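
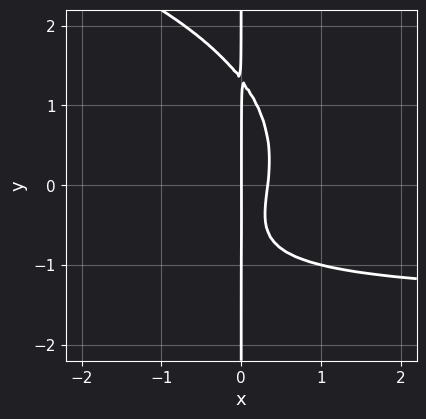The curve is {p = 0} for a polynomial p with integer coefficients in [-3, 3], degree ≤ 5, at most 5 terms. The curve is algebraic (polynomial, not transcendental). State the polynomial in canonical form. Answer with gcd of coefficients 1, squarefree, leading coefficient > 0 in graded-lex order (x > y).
First, degree: a generic line meets the curve in up to 4 points, so deg p = 4.
Next, observable constraints: every point of the y-axis in the box is on the curve; it meets the x-axis at x = 0 (among the integer gridlines).
Finally, fitting integer coefficients to these (and the overall shape) gives p.

x*y^3 + 2*x^2*y + 3*x^2 - x*y - x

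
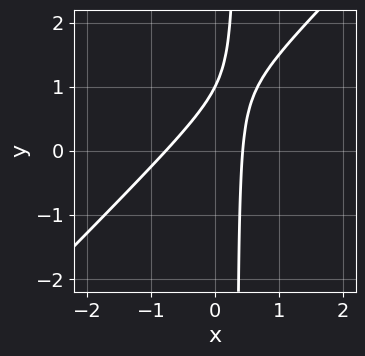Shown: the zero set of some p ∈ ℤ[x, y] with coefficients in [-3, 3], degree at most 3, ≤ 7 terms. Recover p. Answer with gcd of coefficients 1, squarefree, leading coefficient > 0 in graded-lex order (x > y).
(a) deg p = 2. The shape is more complex than any degree-1 curve.
(b) Against the integer gridlines: it meets the y-axis at y = 1 (among the integer gridlines).
(c) Putting this together gives p.

3*x^2 - 3*x*y + x + y - 1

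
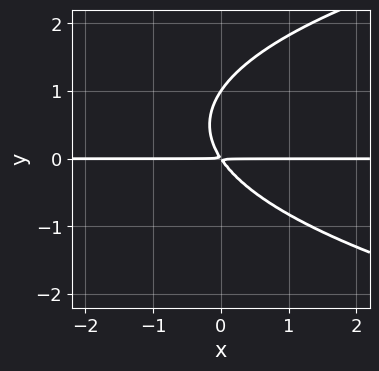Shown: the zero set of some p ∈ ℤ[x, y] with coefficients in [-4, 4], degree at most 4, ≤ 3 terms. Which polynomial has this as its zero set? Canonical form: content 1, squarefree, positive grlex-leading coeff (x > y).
First, degree: the shape is more complex than any degree-2 curve, so deg p = 3.
Then, against the integer gridlines: it meets the y-axis at y = 1 (among the integer gridlines); every point of the x-axis in the box is on the curve.
Finally, solving for integer coefficients yields p as stated.

2*y^3 - 3*x*y - 2*y^2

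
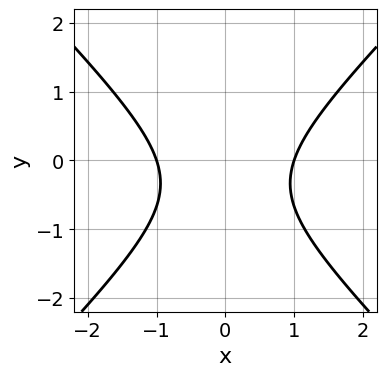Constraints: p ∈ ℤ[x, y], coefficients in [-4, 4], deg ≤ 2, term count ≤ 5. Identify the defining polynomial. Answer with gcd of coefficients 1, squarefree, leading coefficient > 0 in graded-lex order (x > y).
3*x^2 - 3*y^2 - 2*y - 3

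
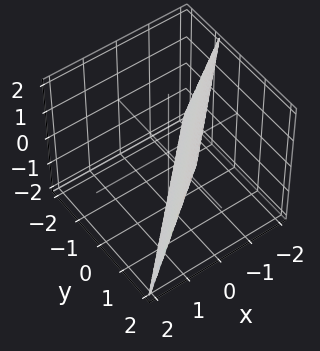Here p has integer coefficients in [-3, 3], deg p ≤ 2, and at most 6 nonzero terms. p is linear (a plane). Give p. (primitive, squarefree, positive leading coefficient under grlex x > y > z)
3*x - 3*y + z + 2

First, degree: the surface is flat (a plane), so deg p = 1.
Next, from the axis intercepts and sections: it crosses the z-axis at the gridline z = -2.
Finally, fitting integer coefficients to these (and the overall shape) gives p.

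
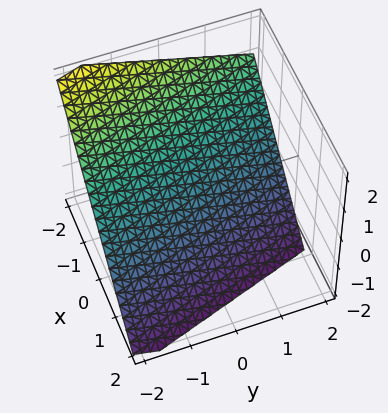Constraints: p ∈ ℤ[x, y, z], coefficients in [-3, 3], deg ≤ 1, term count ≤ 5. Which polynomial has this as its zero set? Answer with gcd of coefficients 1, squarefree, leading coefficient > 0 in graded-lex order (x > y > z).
3*x + y + 3*z + 2

(a) deg p = 1.
(b) From the visible intercepts: one y-axis crossing is at y = -2.
(c) Putting this together gives p.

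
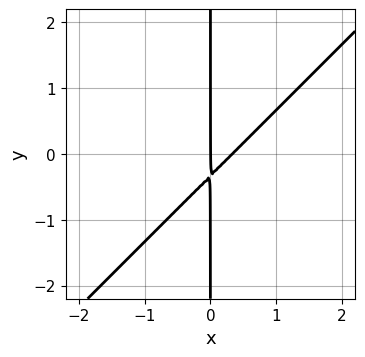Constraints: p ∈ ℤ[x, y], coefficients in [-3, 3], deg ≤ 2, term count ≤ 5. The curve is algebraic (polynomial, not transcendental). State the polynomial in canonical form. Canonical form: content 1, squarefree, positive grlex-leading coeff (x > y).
The degree is 2 — the shape is more complex than any degree-1 curve.
Checking where it meets the axes: the visible y-axis segment lies entirely on the curve; one x-axis crossing is at x = 0.
Together with the visible shape, these determine p as stated.

3*x^2 - 3*x*y - x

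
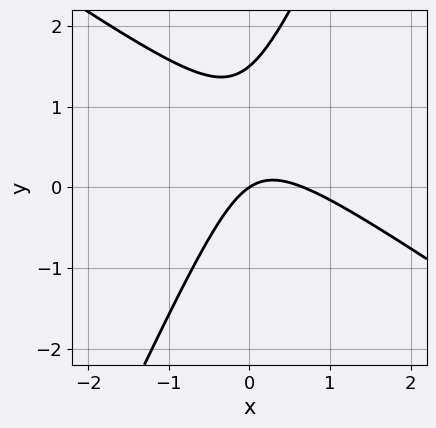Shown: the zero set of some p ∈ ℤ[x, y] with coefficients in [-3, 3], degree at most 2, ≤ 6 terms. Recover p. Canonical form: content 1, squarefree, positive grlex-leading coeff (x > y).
3*x^2 + 3*x*y - 2*y^2 - 2*x + 3*y

1. Degree: a generic line meets the curve in up to 2 points, so deg p = 2.
2. Against the integer gridlines: it meets the y-axis at y = 0 (among the integer gridlines); one x-axis crossing is at x = 0.
3. The integer polynomial consistent with all of this is the stated p.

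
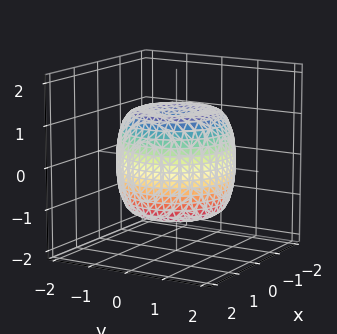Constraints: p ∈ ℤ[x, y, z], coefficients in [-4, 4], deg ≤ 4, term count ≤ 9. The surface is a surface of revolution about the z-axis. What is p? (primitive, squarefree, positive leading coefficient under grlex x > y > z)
2*x^4 + 4*x^2*y^2 + 2*y^4 - 3*x^2 - 3*y^2 + 2*z^2 - 2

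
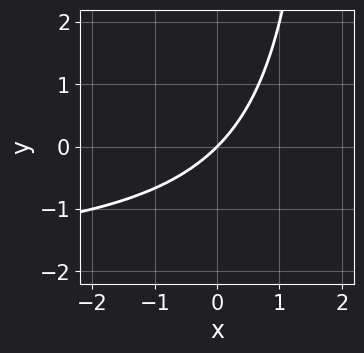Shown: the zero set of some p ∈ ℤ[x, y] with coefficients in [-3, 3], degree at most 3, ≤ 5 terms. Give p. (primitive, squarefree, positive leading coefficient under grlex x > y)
x*y + 2*x - 2*y

1. Degree: no degree-1 curve has this shape, so deg p = 2.
2. Observable constraints: one y-axis crossing is at y = 0; it meets the x-axis at x = 0 (among the integer gridlines).
3. These observations pin down the coefficients.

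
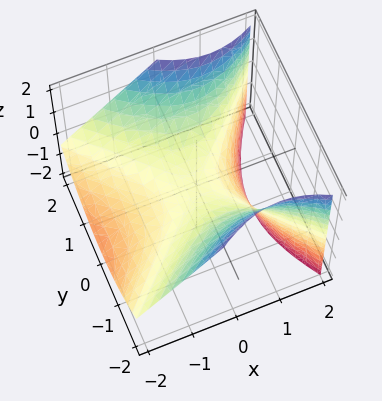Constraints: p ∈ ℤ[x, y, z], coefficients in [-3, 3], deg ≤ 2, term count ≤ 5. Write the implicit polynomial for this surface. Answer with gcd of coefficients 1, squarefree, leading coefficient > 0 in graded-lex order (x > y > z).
1. Degree: the shape is more complex than any degree-1 surface, so deg p = 2.
2. Checking where it meets the axes: it meets the z-axis at z = 0 (among the integer gridlines); it crosses the y-axis at the gridline y = 0; it meets the x-axis at x = 0 (among the integer gridlines).
3. Putting this together gives p.

x^2 - x*z - y^2 + 2*z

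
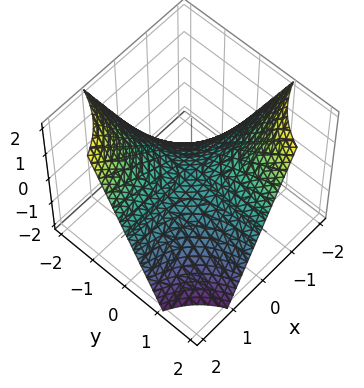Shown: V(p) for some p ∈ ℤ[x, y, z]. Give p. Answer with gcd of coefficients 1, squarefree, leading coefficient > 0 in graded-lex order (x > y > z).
(a) The degree is 2 — a saddle surface; a quadric.
(b) Observable constraints: it crosses the z-axis at the gridline z = 0; the visible y-axis segment lies entirely on the surface; the visible x-axis segment lies entirely on the surface.
(c) Together with the visible shape, these determine p as stated.

x*y + z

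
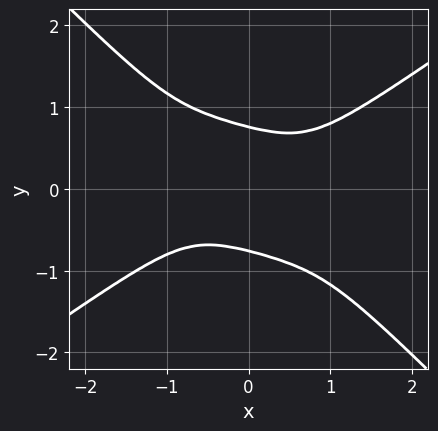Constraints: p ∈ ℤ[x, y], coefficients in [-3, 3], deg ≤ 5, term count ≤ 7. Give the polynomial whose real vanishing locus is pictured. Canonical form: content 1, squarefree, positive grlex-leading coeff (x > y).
x^4 + x^3*y - 3*x*y^3 - 3*y^4 + 1

1. Degree: no degree-3 curve has this shape, so deg p = 4.
2. From the axis intercepts and sections: the curve avoids every integer x-axis point in the box.
3. Solving for integer coefficients yields p as stated.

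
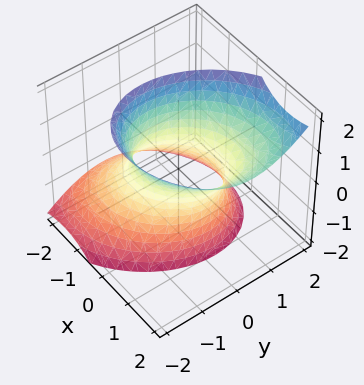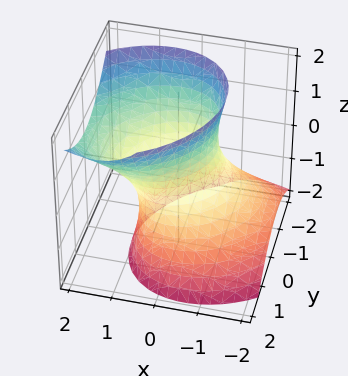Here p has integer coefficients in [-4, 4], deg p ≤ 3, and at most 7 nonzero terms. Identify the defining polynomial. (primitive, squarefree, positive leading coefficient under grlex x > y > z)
Degree: no degree-1 surface has this shape, so deg p = 2.
Against the integer gridlines: the x-axis gridline crossings are at x ∈ {-1, 1}; the y-axis gridline crossings are at y ∈ {-1, 1}.
Matching integer coefficients to the picture gives p.

2*x^2 - x*y - 2*x*z + 2*y^2 - z^2 - 2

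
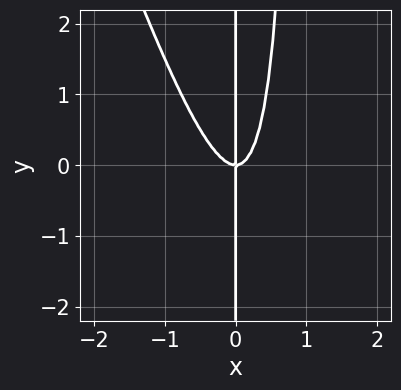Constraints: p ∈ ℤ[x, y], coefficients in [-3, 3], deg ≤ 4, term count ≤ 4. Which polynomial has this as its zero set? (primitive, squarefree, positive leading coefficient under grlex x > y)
3*x^3 + x^2*y - x*y

First, degree: no degree-2 curve has this shape, so deg p = 3.
Next, reading off the gridlines: one x-axis crossing is at x = 0; every point of the y-axis in the box is on the curve.
Finally, fitting integer coefficients to these (and the overall shape) gives p.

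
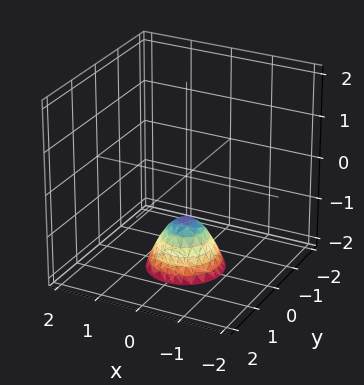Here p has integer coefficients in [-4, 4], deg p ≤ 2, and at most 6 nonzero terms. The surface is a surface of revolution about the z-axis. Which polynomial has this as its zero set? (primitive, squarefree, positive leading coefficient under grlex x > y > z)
First, the degree is 2 — a generic line meets the surface in up to 2 points.
Next, symmetries: rotational symmetry about the z-axis ⇒ p depends on x, y only through x² + y².
Then, from the axis intercepts and sections: a circular section at z = -2 has radius between 0 and 1; the surface avoids every integer x-axis point in the box; the surface avoids every integer y-axis point in the box.
Finally, together with the visible shape, these determine p as stated.

3*x^2 + 3*y^2 + 2*z + 2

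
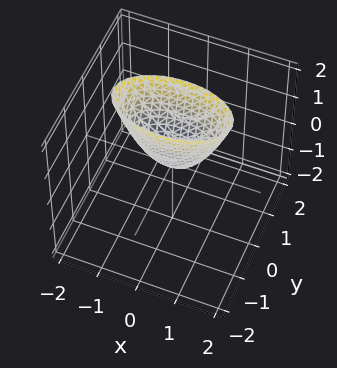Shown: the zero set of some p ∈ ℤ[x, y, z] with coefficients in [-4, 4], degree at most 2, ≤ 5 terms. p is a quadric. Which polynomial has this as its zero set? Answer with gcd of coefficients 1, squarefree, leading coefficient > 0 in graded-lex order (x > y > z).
The degree is 2 — a paraboloid; a quadric.
Symmetries: mirror symmetry x ↦ −x ⇒ only even powers of x; the y ↦ −y reflection is a symmetry, so y appears only in even powers.
Against the integer gridlines: one x-axis crossing is at x = 0; it crosses the y-axis at the gridline y = 0; one z-axis crossing is at z = 0.
Solving for integer coefficients yields p as stated.

x^2 + 3*y^2 - z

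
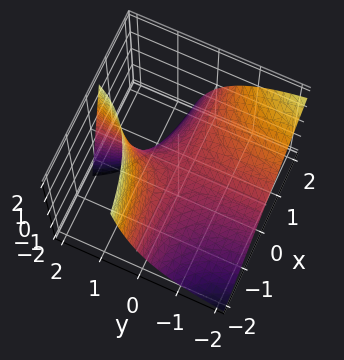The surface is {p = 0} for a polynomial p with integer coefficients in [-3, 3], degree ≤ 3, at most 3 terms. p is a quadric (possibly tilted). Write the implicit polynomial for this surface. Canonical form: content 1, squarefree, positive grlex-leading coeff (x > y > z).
3*x*y - 2*y*z + 3*z

First, degree: a generic line meets the surface in up to 2 points, so deg p = 2.
Then, against the integer gridlines: every point of the x-axis in the box is on the surface; it crosses the z-axis at the gridline z = 0.
Finally, assembling these constraints gives the stated polynomial. Check: (0, 2, 0) on the y-axis lies on the surface, and p(0, 2, 0) = 0. ✓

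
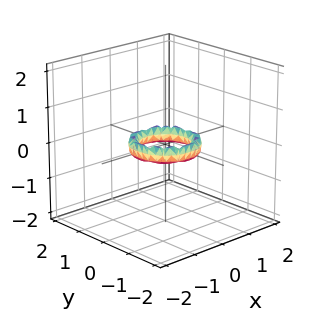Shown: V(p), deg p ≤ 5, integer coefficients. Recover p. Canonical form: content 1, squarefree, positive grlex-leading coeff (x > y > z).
2*x^4 + 4*x^2*y^2 + 2*y^4 - 3*x^2 - 3*y^2 + 2*z^2 + 1

1. deg p = 4. A generic line meets the surface in up to 4 points.
2. By symmetry, the z-axis is an axis of rotation, so x and y enter only as x² + y².
3. From the axis intercepts and sections: a circular section at z = 0 has radius between 0 and 1; the x-axis gridline crossings are at x ∈ {-1, 1}; among the integer gridlines, it crosses the y-axis at y ∈ {-1, 1}.
4. Solving for integer coefficients yields p as stated.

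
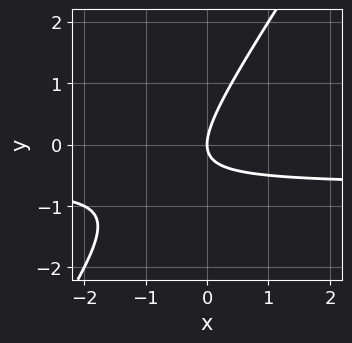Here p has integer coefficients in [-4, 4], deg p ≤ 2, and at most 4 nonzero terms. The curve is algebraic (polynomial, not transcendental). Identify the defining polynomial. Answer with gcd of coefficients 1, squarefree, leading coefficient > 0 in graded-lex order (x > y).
First, deg p = 2. The shape is more complex than any degree-1 curve.
Next, against the integer gridlines: it crosses the y-axis at the gridline y = 0; one x-axis crossing is at x = 0.
Finally, the integer polynomial consistent with all of this is the stated p.

3*x*y - 2*y^2 + 2*x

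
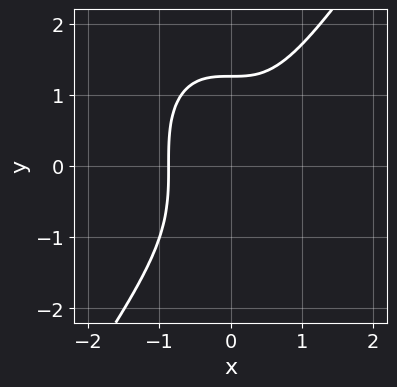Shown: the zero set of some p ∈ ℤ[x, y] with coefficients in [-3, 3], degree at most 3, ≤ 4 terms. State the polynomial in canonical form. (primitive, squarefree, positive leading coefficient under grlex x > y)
(a) Degree: the shape is more complex than any degree-2 curve, so deg p = 3.
(b) Solving for integer coefficients yields p as stated.

3*x^3 - y^3 + 2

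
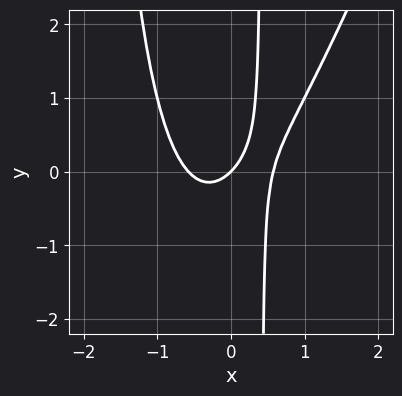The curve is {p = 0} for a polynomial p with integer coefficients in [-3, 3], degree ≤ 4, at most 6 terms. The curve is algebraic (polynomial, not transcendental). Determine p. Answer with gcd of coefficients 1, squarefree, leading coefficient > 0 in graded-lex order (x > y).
3*x^3 - x^2*y - 2*x*y - x + y

First, degree: a generic line meets the curve in up to 3 points, so deg p = 3.
Next, from the axis intercepts and sections: it crosses the y-axis at the gridline y = 0; one x-axis crossing is at x = 0.
Finally, together with the visible shape, these determine p as stated.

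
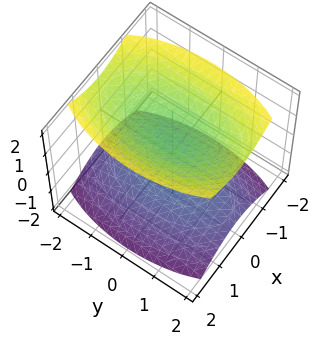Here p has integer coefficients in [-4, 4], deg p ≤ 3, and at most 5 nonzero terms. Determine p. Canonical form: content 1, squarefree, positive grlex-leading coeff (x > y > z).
1. I count 2 distinct pieces. They look like related sheets of one shape, so recover p as a whole.
2. The degree is 2 — two separate bowl-shaped sheets opening away from each other; a quadric.
3. Symmetries: it's symmetric under x → −x, forcing even powers of x; the y ↦ −y reflection is a symmetry, so y appears only in even powers; the z ↦ −z reflection is a symmetry, so z appears only in even powers.
4. Observable constraints: it misses every integer gridline on the x-axis; it misses every integer gridline on the y-axis.
5. Putting this together gives p. Check: (0, 0, -1) on the z-axis lies on the surface, and p(0, 0, -1) = 0. ✓

3*x^2 + y^2 - 3*z^2 + 3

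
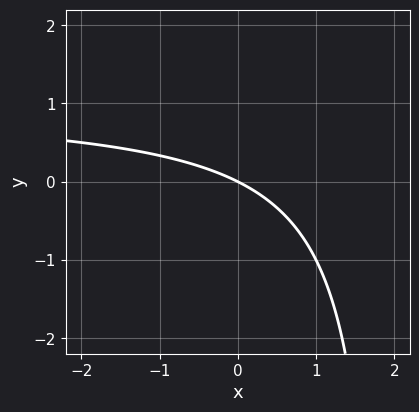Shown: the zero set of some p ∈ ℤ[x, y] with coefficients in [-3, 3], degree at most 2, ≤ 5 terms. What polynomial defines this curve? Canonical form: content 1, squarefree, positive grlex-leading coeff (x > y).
x*y - x - 2*y

deg p = 2. The shape is more complex than any degree-1 curve.
Reading off the gridlines: one y-axis crossing is at y = 0; one x-axis crossing is at x = 0.
Matching integer coefficients to the picture gives p.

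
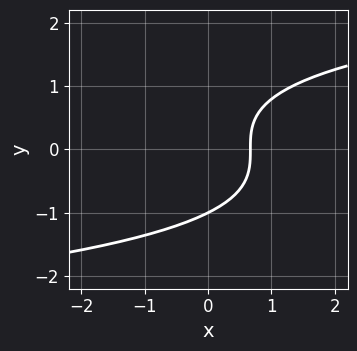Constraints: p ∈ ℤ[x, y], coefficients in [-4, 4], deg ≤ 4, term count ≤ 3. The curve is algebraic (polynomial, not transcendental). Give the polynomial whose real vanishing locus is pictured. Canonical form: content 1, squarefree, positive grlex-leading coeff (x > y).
First, degree: no degree-2 curve has this shape, so deg p = 3.
Then, reading off the gridlines: it crosses the y-axis at the gridline y = -1.
Finally, these observations pin down the coefficients.

2*y^3 - 3*x + 2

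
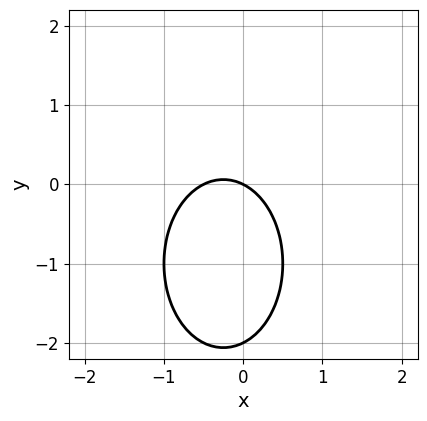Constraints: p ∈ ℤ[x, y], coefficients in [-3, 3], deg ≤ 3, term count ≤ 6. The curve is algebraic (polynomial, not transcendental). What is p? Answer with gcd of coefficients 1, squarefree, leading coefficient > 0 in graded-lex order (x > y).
First, degree: a generic line meets the curve in up to 2 points, so deg p = 2.
Then, checking where it meets the axes: it crosses the x-axis at the gridline x = 0; the y-axis gridline crossings are at y ∈ {-2, 0}.
Finally, matching integer coefficients to the picture gives p.

2*x^2 + y^2 + x + 2*y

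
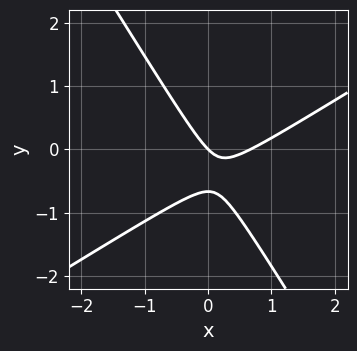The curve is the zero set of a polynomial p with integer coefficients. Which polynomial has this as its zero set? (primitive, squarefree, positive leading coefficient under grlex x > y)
3*x^2 - 3*x*y - 3*y^2 - 2*x - 2*y

First, deg p = 2. No degree-1 curve has this shape.
Then, against the integer gridlines: it crosses the x-axis at the gridline x = 0; it meets the y-axis at y = 0 (among the integer gridlines).
Finally, fitting integer coefficients to these (and the overall shape) gives p.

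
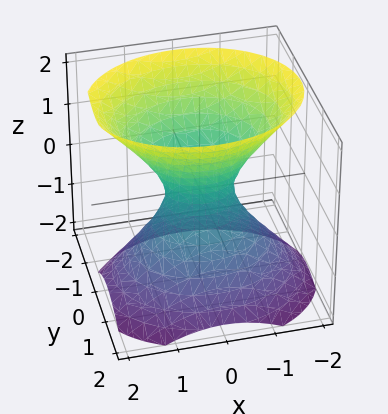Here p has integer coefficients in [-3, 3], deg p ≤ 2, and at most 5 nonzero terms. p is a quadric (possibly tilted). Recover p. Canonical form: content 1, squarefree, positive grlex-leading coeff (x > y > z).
First, the degree is 2 — the shape is more complex than any degree-1 surface.
Then, checking where it meets the axes: no z-intercept at any integer in the box.
Finally, these observations pin down the coefficients.

2*x^2 + 3*y^2 + y*z - 2*z^2 - 1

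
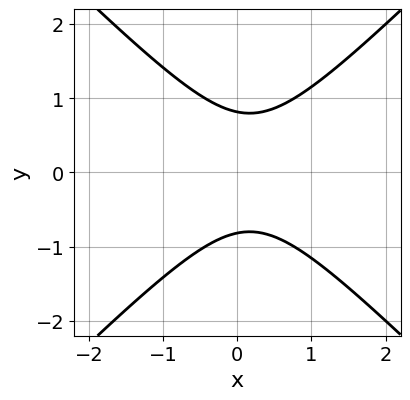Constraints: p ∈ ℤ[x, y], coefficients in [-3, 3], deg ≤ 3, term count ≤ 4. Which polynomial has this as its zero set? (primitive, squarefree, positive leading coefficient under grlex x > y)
3*x^2 - 3*y^2 - x + 2

1. The degree is 2 — no degree-1 curve has this shape.
2. Symmetries: it's symmetric under y → −y, forcing even powers of y.
3. From the axis intercepts and sections: it misses every integer gridline on the x-axis.
4. Assembling these constraints gives the stated polynomial.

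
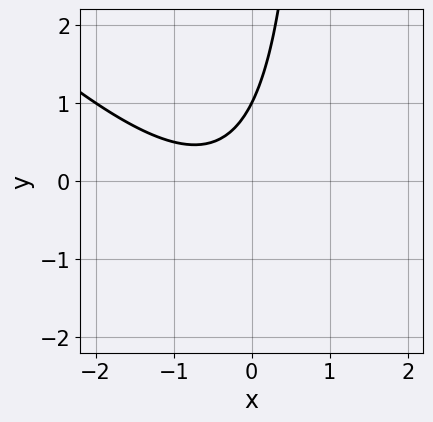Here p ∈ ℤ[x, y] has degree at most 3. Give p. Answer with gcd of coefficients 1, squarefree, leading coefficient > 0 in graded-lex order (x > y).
1. deg p = 2. The shape is more complex than any degree-1 curve.
2. From the axis intercepts and sections: it misses every integer gridline on the x-axis; one y-axis crossing is at y = 1.
3. The integer polynomial consistent with all of this is the stated p.

x^2 + x*y + x - y + 1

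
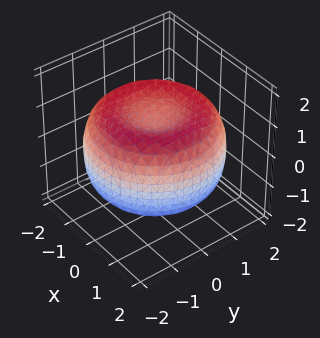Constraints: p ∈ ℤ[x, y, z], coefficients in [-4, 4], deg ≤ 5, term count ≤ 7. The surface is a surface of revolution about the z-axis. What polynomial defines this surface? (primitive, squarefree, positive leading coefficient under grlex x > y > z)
x^4 + 2*x^2*y^2 + y^4 - 3*x^2 - 3*y^2 + 3*z^2 - 2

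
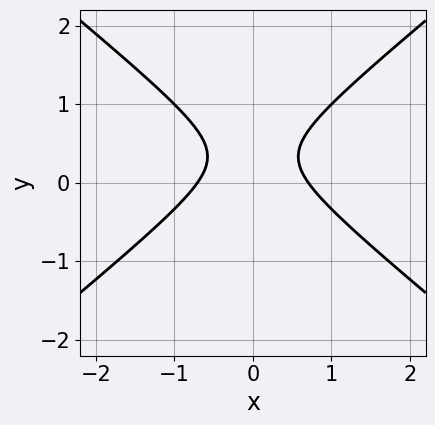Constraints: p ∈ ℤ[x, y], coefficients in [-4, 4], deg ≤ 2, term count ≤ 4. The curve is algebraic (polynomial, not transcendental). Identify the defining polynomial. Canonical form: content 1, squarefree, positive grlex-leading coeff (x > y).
2*x^2 - 3*y^2 + 2*y - 1

(a) Degree: the shape is more complex than any degree-1 curve, so deg p = 2.
(b) Symmetries: it's symmetric under x → −x, forcing even powers of x.
(c) Checking where it meets the axes: no y-intercept at any integer in the box.
(d) The integer polynomial consistent with all of this is the stated p.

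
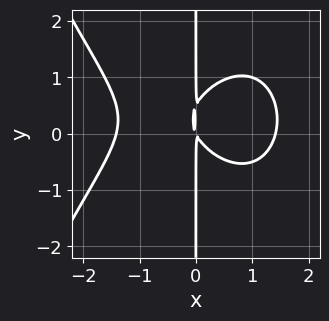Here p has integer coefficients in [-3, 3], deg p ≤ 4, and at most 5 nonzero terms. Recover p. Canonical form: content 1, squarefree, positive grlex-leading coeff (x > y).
(a) Degree: the shape is more complex than any degree-3 curve, so deg p = 4.
(b) Against the integer gridlines: the visible y-axis segment lies entirely on the curve.
(c) Assembling these constraints gives the stated polynomial.

x^4 + 2*x*y^2 - 2*x^2 - x*y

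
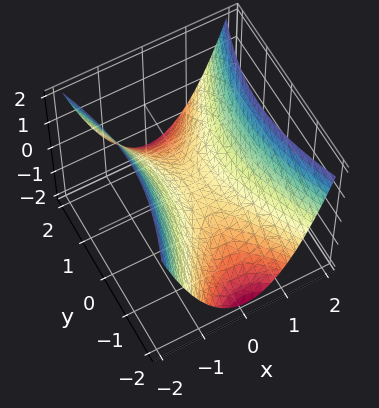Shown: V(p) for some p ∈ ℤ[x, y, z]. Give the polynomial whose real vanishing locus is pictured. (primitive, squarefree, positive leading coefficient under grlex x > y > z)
The degree is 2 — a hyperbolic paraboloid; a quadric.
Symmetries: the x ↦ −x reflection is a symmetry, so x appears only in even powers; the y ↦ −y reflection is a symmetry, so y appears only in even powers.
From the axis intercepts and sections: it crosses the y-axis at the gridline y = 0; one x-axis crossing is at x = 0; one z-axis crossing is at z = 0.
Matching integer coefficients to the picture gives p.

3*x^2 - y^2 - 3*z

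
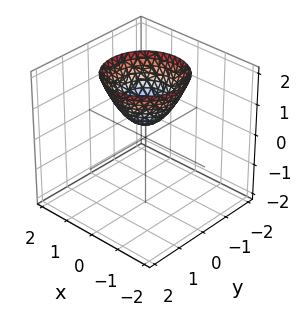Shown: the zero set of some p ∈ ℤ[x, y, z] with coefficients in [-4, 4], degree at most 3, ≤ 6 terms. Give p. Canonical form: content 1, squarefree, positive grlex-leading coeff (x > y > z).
The degree is 2 — no degree-1 surface has this shape.
Symmetry: the surface is invariant under rotation about z: p = q(x² + y², z).
Reading off the gridlines: the surface avoids every integer y-axis point in the box; no x-intercept at any integer in the box.
Assembling these constraints gives the stated polynomial.

2*x^2 + 2*y^2 - 2*z + 1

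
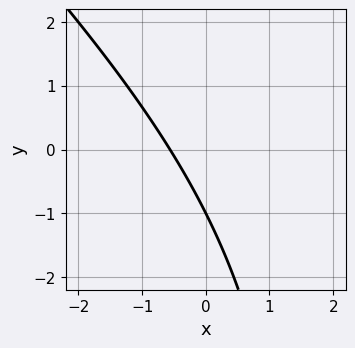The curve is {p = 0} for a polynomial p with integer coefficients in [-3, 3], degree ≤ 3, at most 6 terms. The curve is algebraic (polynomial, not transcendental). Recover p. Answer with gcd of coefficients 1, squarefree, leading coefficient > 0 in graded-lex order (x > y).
x^2 + x*y - 3*x - 2*y - 2

First, the degree is 2 — the shape is more complex than any degree-1 curve.
Next, from the visible intercepts: it crosses the y-axis at the gridline y = -1.
Finally, matching integer coefficients to the picture gives p.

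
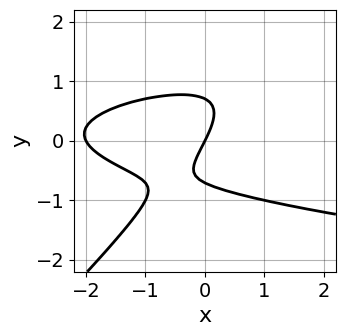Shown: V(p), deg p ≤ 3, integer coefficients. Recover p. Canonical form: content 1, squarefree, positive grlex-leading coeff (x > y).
(a) deg p = 3. The shape is more complex than any degree-2 curve.
(b) Reading off the gridlines: among the integer gridlines, it crosses the x-axis at x ∈ {-2, 0}; one y-axis crossing is at y = 0.
(c) These observations pin down the coefficients.

2*x*y^2 - 2*y^3 - x^2 - 2*x + y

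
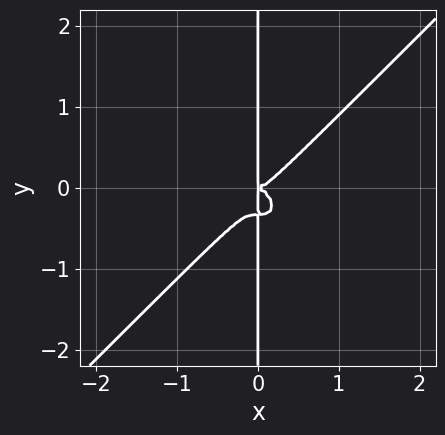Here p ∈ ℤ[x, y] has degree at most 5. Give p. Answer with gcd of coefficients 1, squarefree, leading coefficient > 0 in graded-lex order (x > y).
3*x^4 - 3*x*y^3 - x*y^2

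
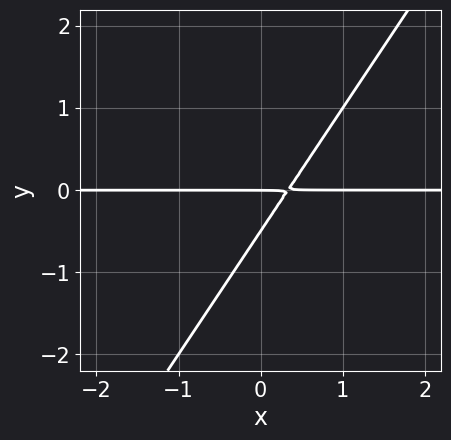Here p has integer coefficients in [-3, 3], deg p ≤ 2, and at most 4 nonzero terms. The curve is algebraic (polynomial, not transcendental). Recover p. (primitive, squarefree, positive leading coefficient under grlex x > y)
1. Degree: the shape is more complex than any degree-1 curve, so deg p = 2.
2. Checking where it meets the axes: the visible x-axis segment lies entirely on the curve; it meets the y-axis at y = 0 (among the integer gridlines).
3. Together with the visible shape, these determine p as stated.

3*x*y - 2*y^2 - y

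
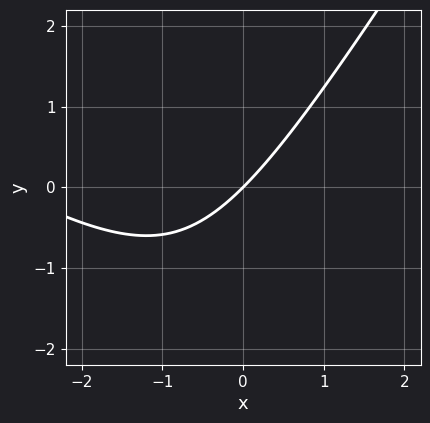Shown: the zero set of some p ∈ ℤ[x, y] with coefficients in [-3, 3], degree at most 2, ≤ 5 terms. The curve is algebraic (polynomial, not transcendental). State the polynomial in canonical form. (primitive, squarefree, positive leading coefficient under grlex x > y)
1. deg p = 2.
2. Reading off the gridlines: it meets the x-axis at x = 0 (among the integer gridlines); it meets the y-axis at y = 0 (among the integer gridlines).
3. Solving for integer coefficients yields p as stated.

x^2 + x*y - y^2 + 3*x - 3*y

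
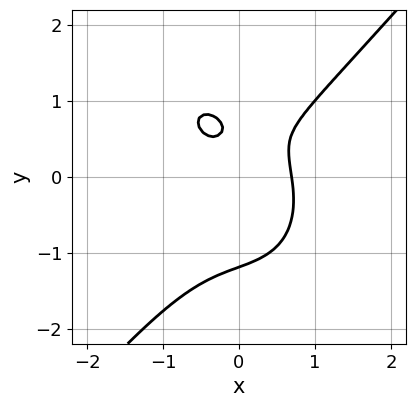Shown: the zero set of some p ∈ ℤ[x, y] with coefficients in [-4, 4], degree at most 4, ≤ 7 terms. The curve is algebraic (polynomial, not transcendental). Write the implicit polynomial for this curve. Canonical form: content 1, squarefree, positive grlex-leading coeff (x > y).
3*x^3 - 2*y^3 - 2*x*y + 2*y - 1

First, degree: no degree-2 curve has this shape, so deg p = 3.
Finally, solving for integer coefficients yields p as stated.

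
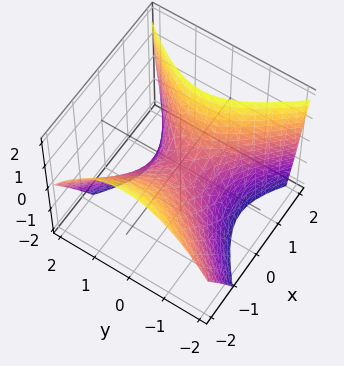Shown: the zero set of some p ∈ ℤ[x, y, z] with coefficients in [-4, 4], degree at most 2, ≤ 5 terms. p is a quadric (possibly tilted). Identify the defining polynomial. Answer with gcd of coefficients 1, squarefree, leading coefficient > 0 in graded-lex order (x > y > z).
1. The degree is 2 — a generic line meets the surface in up to 2 points.
2. Against the integer gridlines: it meets the z-axis at z = 0 (among the integer gridlines); it crosses the y-axis at the gridline y = 0.
3. Putting this together gives p.

3*x^2 + 2*x*z - 3*y^2 - 3*z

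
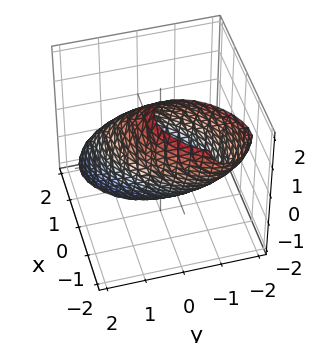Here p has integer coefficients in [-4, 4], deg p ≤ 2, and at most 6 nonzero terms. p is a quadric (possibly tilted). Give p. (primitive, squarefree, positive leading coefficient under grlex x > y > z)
1. The degree is 2 — a generic line meets the surface in up to 2 points.
2. Solving for integer coefficients yields p as stated.

2*x^2 - 2*x*y + 2*x*z + 2*y^2 + z^2 - 3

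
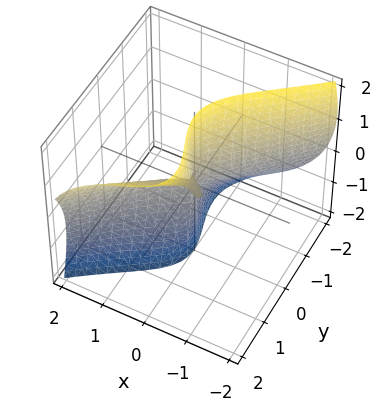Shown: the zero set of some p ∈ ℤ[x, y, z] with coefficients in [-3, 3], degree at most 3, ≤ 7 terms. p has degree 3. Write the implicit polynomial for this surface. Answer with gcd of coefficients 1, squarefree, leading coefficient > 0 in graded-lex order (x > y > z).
The degree is 3 — a generic line meets the surface in up to 3 points.
From the axis intercepts and sections: one x-axis crossing is at x = 0; the visible z-axis segment lies entirely on the surface.
The integer polynomial consistent with all of this is the stated p.

3*x^3 + 3*x*z^2 - 3*y^3 + 3*y^2*z - 2*x*y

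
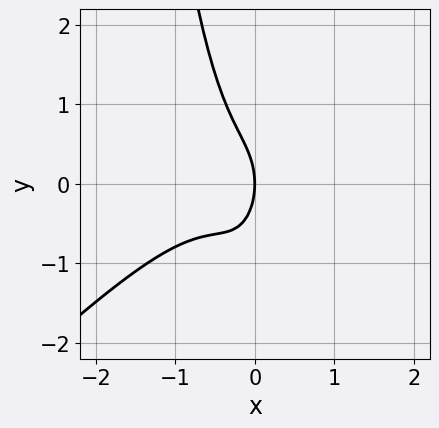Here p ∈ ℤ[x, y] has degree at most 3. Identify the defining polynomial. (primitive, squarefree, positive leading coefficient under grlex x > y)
3*x^3 - 3*x^2*y + 2*x^2 + y^2 + 2*x

First, the degree is 3 — a generic line meets the curve in up to 3 points.
Then, observable constraints: it meets the y-axis at y = 0 (among the integer gridlines); it crosses the x-axis at the gridline x = 0.
Finally, matching integer coefficients to the picture gives p.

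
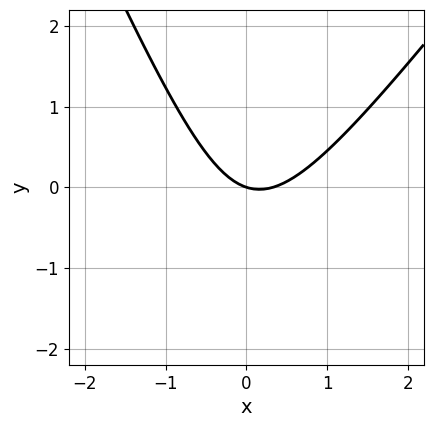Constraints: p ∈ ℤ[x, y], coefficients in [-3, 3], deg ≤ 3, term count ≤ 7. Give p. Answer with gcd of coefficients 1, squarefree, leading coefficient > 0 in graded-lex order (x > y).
3*x^2 - x*y - y^2 - x - 3*y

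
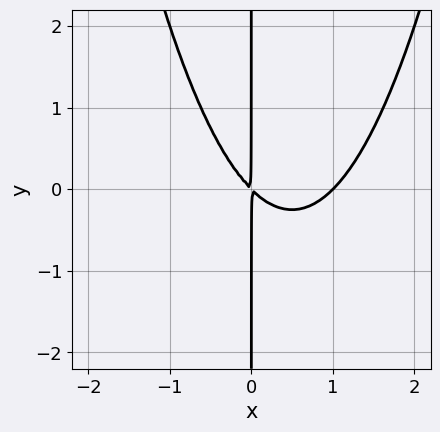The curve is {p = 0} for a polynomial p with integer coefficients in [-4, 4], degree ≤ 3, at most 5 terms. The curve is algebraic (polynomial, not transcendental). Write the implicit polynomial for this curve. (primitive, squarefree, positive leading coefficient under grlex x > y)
x^3 - x^2 - x*y

First, deg p = 3. The shape is more complex than any degree-2 curve.
Then, against the integer gridlines: it meets the x-axis at x = 1 (among the integer gridlines); the visible y-axis segment lies entirely on the curve.
Finally, the integer polynomial consistent with all of this is the stated p.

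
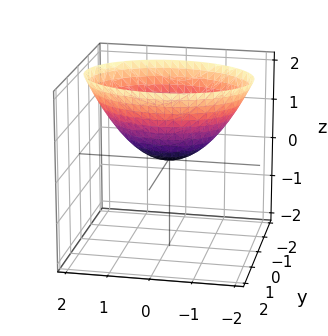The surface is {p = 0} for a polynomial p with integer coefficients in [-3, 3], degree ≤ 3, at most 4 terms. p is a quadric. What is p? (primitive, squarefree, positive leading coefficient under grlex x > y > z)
1. deg p = 2. A single bowl opening along one axis; a quadric.
2. Symmetries: mirror symmetry y ↦ −y ⇒ only even powers of y; mirror symmetry x ↦ −x ⇒ only even powers of x.
3. From the visible intercepts: it crosses the x-axis at the gridline x = 0; it crosses the z-axis at the gridline z = 0.
4. The integer polynomial consistent with all of this is the stated p.

x^2 + 2*y^2 - 2*z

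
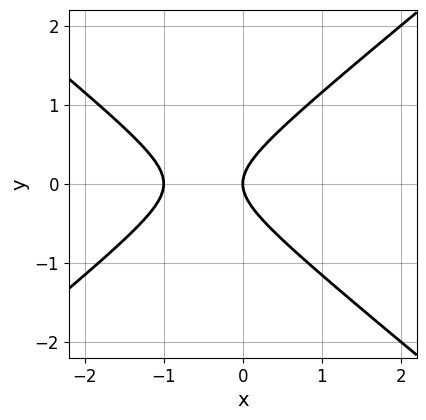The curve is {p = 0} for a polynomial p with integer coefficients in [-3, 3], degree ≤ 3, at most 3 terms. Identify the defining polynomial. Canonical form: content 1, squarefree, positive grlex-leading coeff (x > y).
2*x^2 - 3*y^2 + 2*x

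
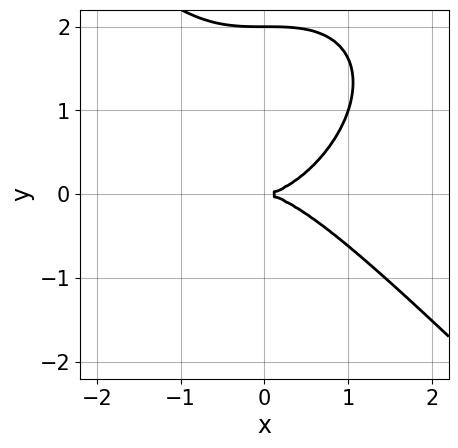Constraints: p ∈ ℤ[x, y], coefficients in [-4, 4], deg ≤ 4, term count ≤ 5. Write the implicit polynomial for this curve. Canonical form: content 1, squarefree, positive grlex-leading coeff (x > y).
(a) deg p = 3. A generic line meets the curve in up to 3 points.
(b) Reading off the gridlines: one x-axis crossing is at x = 0; the y-axis gridline crossings are at y ∈ {0, 2}.
(c) Putting this together gives p.

x^3 + y^3 - 2*y^2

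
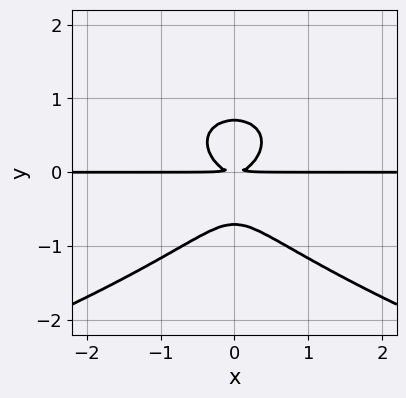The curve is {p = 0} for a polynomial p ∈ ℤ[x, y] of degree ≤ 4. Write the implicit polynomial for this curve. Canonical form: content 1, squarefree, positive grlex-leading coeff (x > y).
(a) The degree is 4 — a generic line meets the curve in up to 4 points.
(b) Symmetries: it's symmetric under x → −x, forcing even powers of x.
(c) Reading off the gridlines: every point of the x-axis in the box is on the curve.
(d) Assembling these constraints gives the stated polynomial.

2*y^4 + 2*x^2*y - y^2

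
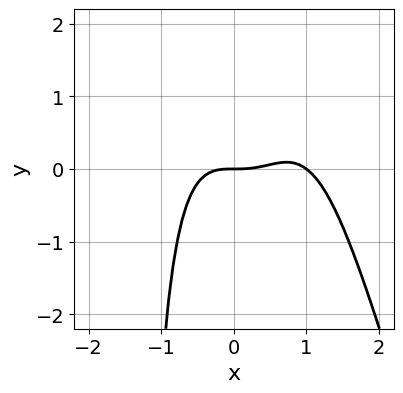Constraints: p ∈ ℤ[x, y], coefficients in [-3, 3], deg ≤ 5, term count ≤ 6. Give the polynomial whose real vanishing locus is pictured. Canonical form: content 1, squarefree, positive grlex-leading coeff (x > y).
First, deg p = 4. The shape is more complex than any degree-3 curve.
Then, observable constraints: the x-axis gridline crossings are at x ∈ {0, 1}; it meets the y-axis at y = 0 (among the integer gridlines).
Finally, solving for integer coefficients yields p as stated.

3*x^4 + x^3*y - 3*x^3 + 3*y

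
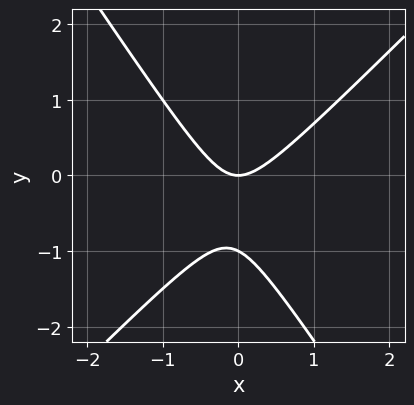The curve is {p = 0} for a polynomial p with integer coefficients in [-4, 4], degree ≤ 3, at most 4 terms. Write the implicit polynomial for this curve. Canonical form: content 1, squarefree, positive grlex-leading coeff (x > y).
3*x^2 - x*y - 2*y^2 - 2*y

First, degree: the shape is more complex than any degree-1 curve, so deg p = 2.
Then, observable constraints: among the integer gridlines, it crosses the y-axis at y ∈ {-1, 0}; it crosses the x-axis at the gridline x = 0.
Finally, fitting integer coefficients to these (and the overall shape) gives p.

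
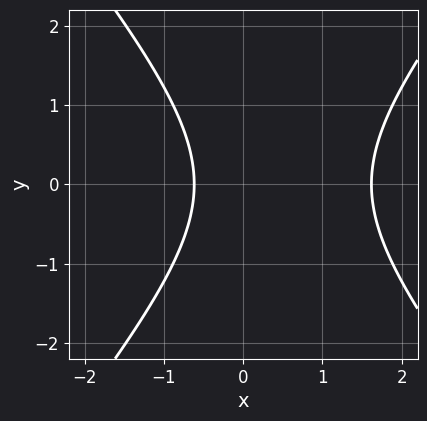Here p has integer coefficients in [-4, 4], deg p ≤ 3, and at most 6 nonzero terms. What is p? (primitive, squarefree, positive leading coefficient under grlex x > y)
3*x^2 - 2*y^2 - 3*x - 3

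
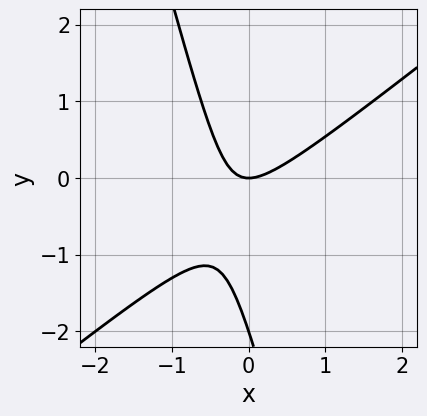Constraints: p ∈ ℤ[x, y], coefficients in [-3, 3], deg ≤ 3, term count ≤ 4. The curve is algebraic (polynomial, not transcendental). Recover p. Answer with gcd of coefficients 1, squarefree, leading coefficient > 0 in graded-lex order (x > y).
3*x^2 - 3*x*y - y^2 - 2*y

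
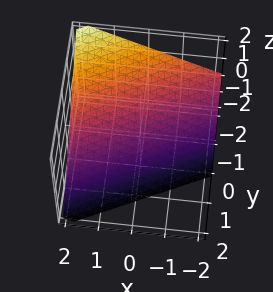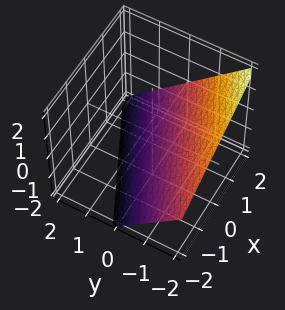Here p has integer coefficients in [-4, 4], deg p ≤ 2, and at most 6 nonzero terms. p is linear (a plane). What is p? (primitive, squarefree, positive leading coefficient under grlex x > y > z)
x - 2*y - 2*z - 2

1. Degree: the surface is flat (a plane), so deg p = 1.
2. Checking where it meets the axes: one z-axis crossing is at z = -1; it meets the x-axis at x = 2 (among the integer gridlines); it meets the y-axis at y = -1 (among the integer gridlines).
3. Assembling these constraints gives the stated polynomial.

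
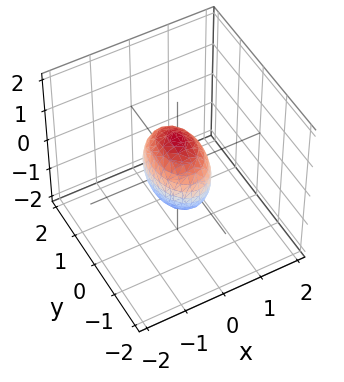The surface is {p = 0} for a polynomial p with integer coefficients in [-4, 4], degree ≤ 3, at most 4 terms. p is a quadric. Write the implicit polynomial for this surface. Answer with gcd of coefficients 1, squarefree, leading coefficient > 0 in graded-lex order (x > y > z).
2*x^2 + y^2 + z^2 - 1

(a) deg p = 2. A closed, bounded, convex surface; a quadric.
(b) Symmetries: the y ↦ −y reflection is a symmetry, so y appears only in even powers; it's symmetric under x → −x, forcing even powers of x; mirror symmetry z ↦ −z ⇒ only even powers of z.
(c) Checking where it meets the axes: among the integer gridlines, it crosses the z-axis at z ∈ {-1, 1}; the y-axis gridline crossings are at y ∈ {-1, 1}.
(d) These observations pin down the coefficients.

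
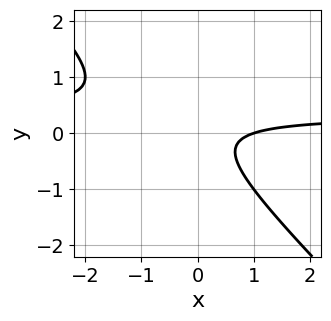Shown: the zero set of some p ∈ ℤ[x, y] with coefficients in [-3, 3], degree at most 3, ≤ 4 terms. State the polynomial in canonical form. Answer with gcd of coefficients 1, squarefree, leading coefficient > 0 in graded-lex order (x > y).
3*x*y + 3*y^2 - x + 1

(a) Degree: a generic line meets the curve in up to 2 points, so deg p = 2.
(b) Observable constraints: it meets the x-axis at x = 1 (among the integer gridlines); the curve avoids every integer y-axis point in the box.
(c) Putting this together gives p.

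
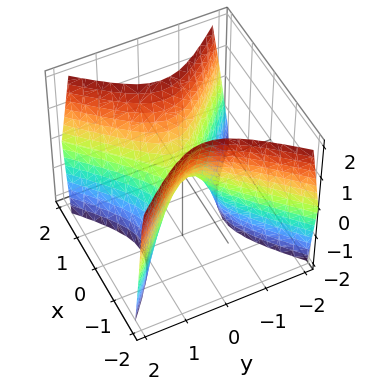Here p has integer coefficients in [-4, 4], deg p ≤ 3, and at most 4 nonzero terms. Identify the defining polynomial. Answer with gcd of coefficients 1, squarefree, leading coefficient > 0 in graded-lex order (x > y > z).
1. deg p = 2. A saddle surface; a quadric.
2. Symmetries: mirror symmetry y ↦ −y ⇒ only even powers of y; the x ↦ −x reflection is a symmetry, so x appears only in even powers.
3. Checking where it meets the axes: it crosses the x-axis at the gridline x = 0; it crosses the y-axis at the gridline y = 0; it crosses the z-axis at the gridline z = 0.
4. Solving for integer coefficients yields p as stated.

2*x^2 - 2*y^2 - z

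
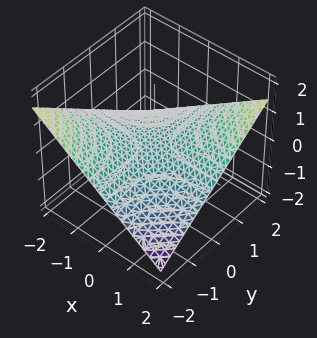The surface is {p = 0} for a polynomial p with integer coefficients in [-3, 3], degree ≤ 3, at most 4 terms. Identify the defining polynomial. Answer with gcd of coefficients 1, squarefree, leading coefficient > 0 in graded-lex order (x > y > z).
x*y - 3*z

1. deg p = 2. A saddle surface; a quadric.
2. From the visible intercepts: it crosses the z-axis at the gridline z = 0; the visible y-axis segment lies entirely on the surface.
3. The integer polynomial consistent with all of this is the stated p. Check: (1, 0, 0) on the x-axis lies on the surface, and p(1, 0, 0) = 0. ✓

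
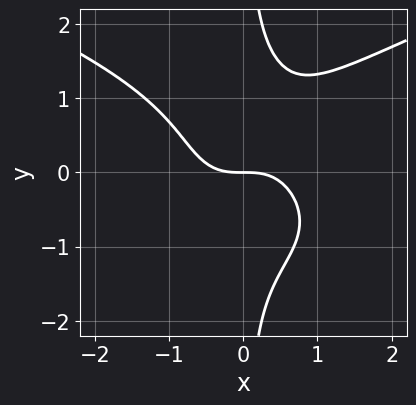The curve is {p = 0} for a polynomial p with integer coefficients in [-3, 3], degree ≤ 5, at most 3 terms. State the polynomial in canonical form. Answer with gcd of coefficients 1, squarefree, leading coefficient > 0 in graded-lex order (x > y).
x*y^3 - x^3 - y

(a) Degree: no degree-3 curve has this shape, so deg p = 4.
(b) From the visible intercepts: it meets the x-axis at x = 0 (among the integer gridlines); one y-axis crossing is at y = 0.
(c) Solving for integer coefficients yields p as stated.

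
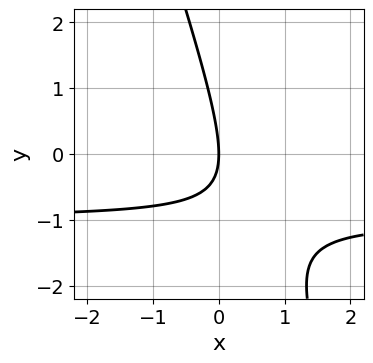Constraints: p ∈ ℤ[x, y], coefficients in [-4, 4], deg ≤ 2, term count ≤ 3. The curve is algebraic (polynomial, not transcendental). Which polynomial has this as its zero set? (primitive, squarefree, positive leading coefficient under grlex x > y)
3*x*y + y^2 + 3*x

Degree: the shape is more complex than any degree-1 curve, so deg p = 2.
From the visible intercepts: it meets the x-axis at x = 0 (among the integer gridlines); one y-axis crossing is at y = 0.
Fitting integer coefficients to these (and the overall shape) gives p.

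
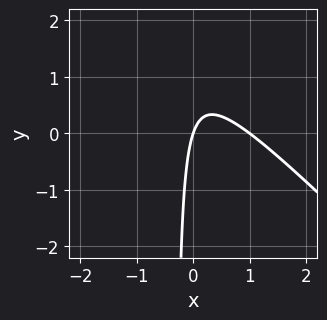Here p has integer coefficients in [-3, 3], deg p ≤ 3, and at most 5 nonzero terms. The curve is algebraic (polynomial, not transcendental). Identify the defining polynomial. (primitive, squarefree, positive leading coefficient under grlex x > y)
3*x^2 + 3*x*y - 3*x + y

1. deg p = 2. No degree-1 curve has this shape.
2. From the visible intercepts: the x-axis gridline crossings are at x ∈ {0, 1}; it crosses the y-axis at the gridline y = 0.
3. The integer polynomial consistent with all of this is the stated p.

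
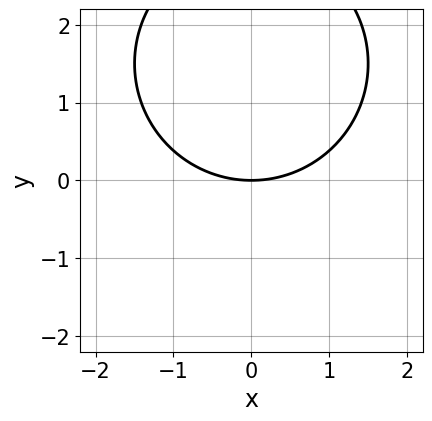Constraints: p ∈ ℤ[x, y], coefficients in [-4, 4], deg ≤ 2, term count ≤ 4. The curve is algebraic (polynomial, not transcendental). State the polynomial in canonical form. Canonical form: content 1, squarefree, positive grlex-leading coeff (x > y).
x^2 + y^2 - 3*y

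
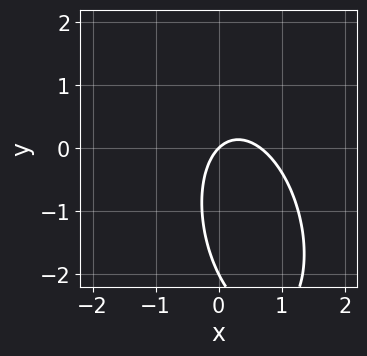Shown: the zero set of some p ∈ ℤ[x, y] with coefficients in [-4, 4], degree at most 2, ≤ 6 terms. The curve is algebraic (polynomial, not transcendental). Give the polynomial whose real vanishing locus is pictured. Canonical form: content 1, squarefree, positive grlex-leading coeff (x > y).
3*x^2 + x*y + y^2 - 2*x + 2*y

1. The degree is 2 — no degree-1 curve has this shape.
2. Observable constraints: among the integer gridlines, it crosses the y-axis at y ∈ {-2, 0}; it meets the x-axis at x = 0 (among the integer gridlines).
3. The integer polynomial consistent with all of this is the stated p.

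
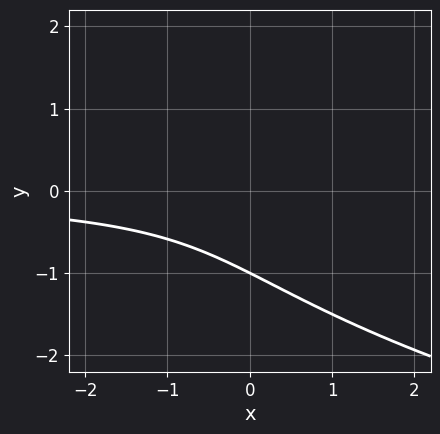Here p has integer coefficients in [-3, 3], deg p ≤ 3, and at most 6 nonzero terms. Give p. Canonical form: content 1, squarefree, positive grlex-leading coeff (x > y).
(a) deg p = 3. No degree-2 curve has this shape.
(b) Checking where it meets the axes: no x-intercept at any integer in the box; one y-axis crossing is at y = -1.
(c) Fitting integer coefficients to these (and the overall shape) gives p.

2*y^3 - 3*x*y + y^2 + 2*y + 3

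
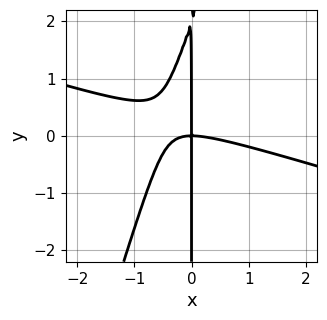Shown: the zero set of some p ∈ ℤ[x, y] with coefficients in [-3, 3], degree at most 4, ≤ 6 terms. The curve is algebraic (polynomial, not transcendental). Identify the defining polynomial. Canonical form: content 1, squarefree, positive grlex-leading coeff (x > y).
(a) The degree is 3 — a generic line meets the curve in up to 3 points.
(b) From the axis intercepts and sections: one x-axis crossing is at x = 0; every point of the y-axis in the box is on the curve.
(c) These observations pin down the coefficients.

x^3 + 3*x^2*y - x*y^2 + 2*x*y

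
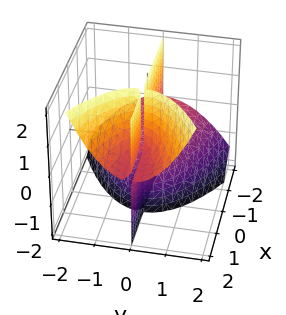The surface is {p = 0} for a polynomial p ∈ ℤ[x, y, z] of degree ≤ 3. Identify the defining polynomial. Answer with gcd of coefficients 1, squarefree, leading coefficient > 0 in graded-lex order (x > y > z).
2*x*y*z - 2*y^3 - y*z

1. There are 2 components.
2. The degree is 3 — a generic line meets the surface in up to 3 points.
3. Reading off the gridlines: the visible z-axis segment lies entirely on the surface; every point of the x-axis in the box is on the surface; it crosses the y-axis at the gridline y = 0.
4. Together with the visible shape, these determine p as stated.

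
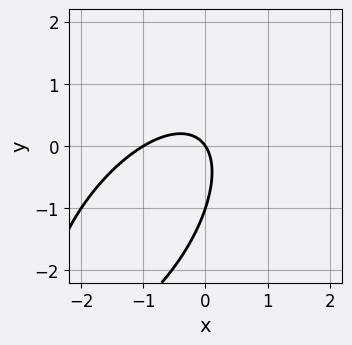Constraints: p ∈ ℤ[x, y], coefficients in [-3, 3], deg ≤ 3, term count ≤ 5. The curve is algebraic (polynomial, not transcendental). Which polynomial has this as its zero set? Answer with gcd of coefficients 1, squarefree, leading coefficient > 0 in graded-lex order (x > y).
3*x^2 - 3*x*y + 2*y^2 + 3*x + 2*y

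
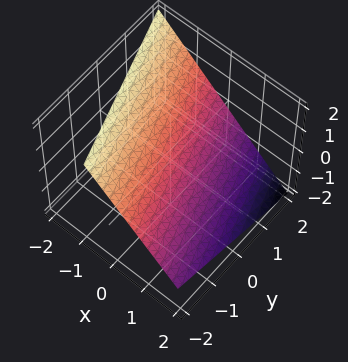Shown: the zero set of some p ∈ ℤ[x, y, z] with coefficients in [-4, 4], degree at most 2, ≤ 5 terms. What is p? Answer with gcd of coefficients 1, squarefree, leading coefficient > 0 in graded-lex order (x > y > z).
3*x + y + 3*z - 2

(a) deg p = 1. Every cross-section is a straight line — this is a plane.
(b) Reading off the gridlines: it meets the y-axis at y = 2 (among the integer gridlines).
(c) Assembling these constraints gives the stated polynomial.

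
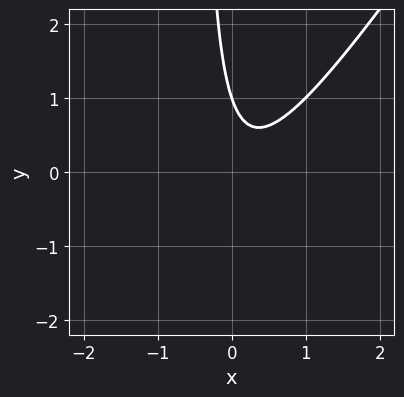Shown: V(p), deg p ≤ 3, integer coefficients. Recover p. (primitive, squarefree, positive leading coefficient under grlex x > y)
(a) deg p = 2. A generic line meets the curve in up to 2 points.
(b) Reading off the gridlines: it misses every integer gridline on the x-axis; it crosses the y-axis at the gridline y = 1.
(c) Fitting integer coefficients to these (and the overall shape) gives p.

3*x^2 - 2*x*y - x - y + 1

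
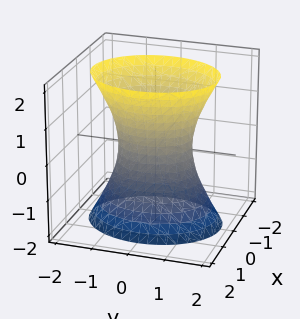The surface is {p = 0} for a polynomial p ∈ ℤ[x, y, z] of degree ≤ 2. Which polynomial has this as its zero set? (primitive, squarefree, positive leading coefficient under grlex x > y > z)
Degree: one connected sheet with a waist; a quadric, so deg p = 2.
Symmetries: mirror symmetry x ↦ −x ⇒ only even powers of x; mirror symmetry z ↦ −z ⇒ only even powers of z; it's symmetric under y → −y, forcing even powers of y.
From the axis intercepts and sections: among the integer gridlines, it crosses the y-axis at y ∈ {-1, 1}; no z-intercept at any integer in the box.
Fitting integer coefficients to these (and the overall shape) gives p.

3*x^2 + 2*y^2 - z^2 - 2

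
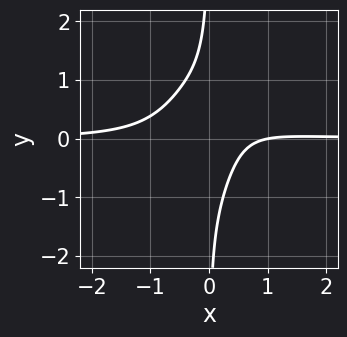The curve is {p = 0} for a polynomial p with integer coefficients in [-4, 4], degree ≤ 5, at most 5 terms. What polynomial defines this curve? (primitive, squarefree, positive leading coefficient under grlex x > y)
3*x^3*y + x*y^3 + 2*x*y - x + 1

(a) Degree: a generic line meets the curve in up to 4 points, so deg p = 4.
(b) Reading off the gridlines: it misses every integer gridline on the y-axis; it crosses the x-axis at the gridline x = 1.
(c) These observations pin down the coefficients.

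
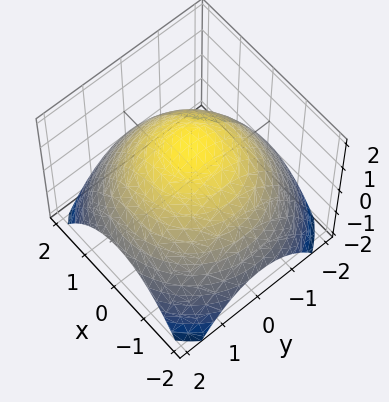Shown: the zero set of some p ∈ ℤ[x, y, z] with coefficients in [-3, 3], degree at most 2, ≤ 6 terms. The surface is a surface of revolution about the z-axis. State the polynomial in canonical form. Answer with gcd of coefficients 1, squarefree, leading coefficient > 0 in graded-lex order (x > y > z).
x^2 + y^2 + 2*z - 3

1. The degree is 2 — the shape is more complex than any degree-1 surface.
2. Symmetries: every cross-section ⟂ z is a circle, so x, y appear only via x² + y².
3. Against the integer gridlines: a circular section at z = 1 has radius exactly 1.
4. Putting this together gives p.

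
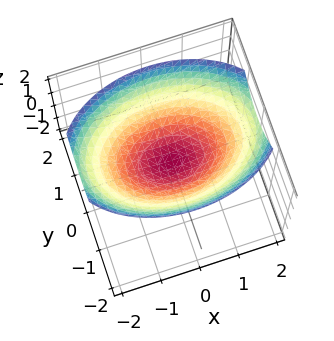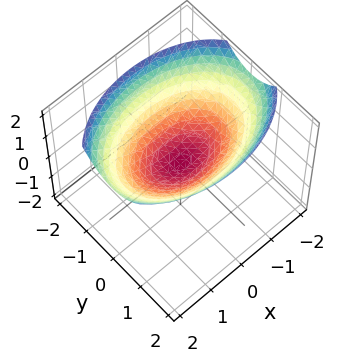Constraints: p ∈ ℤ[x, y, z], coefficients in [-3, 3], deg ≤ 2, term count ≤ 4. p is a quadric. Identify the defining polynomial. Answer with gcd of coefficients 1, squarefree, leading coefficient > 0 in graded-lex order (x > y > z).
x^2 + 2*y^2 - 3*z

(a) Degree: a paraboloid; a quadric, so deg p = 2.
(b) Symmetries: mirror symmetry y ↦ −y ⇒ only even powers of y; it's symmetric under x → −x, forcing even powers of x.
(c) Observable constraints: it crosses the z-axis at the gridline z = 0; it meets the x-axis at x = 0 (among the integer gridlines); one y-axis crossing is at y = 0.
(d) Assembling these constraints gives the stated polynomial.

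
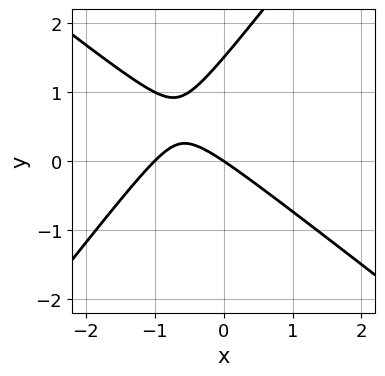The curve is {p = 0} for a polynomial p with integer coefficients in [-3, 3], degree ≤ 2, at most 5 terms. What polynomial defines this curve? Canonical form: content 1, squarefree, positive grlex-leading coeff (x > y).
(a) Degree: a generic line meets the curve in up to 2 points, so deg p = 2.
(b) Reading off the gridlines: the x-axis gridline crossings are at x ∈ {-1, 0}; it crosses the y-axis at the gridline y = 0.
(c) Matching integer coefficients to the picture gives p.

2*x^2 + x*y - 2*y^2 + 2*x + 3*y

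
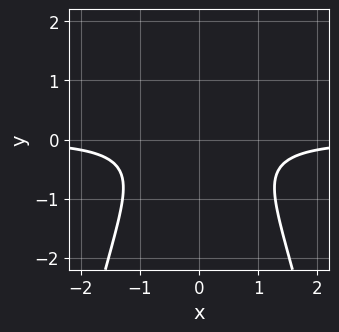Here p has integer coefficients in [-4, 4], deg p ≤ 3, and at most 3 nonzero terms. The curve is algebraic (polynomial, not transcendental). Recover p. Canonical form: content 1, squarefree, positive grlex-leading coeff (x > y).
1. Degree: no degree-2 curve has this shape, so deg p = 3.
2. Symmetries: mirror symmetry x ↦ −x ⇒ only even powers of x.
3. From the visible intercepts: the curve avoids every integer x-axis point in the box; it misses every integer gridline on the y-axis.
4. Matching integer coefficients to the picture gives p.

3*x^2*y + 3*y^2 + 2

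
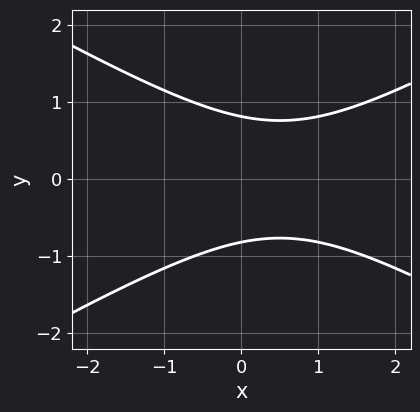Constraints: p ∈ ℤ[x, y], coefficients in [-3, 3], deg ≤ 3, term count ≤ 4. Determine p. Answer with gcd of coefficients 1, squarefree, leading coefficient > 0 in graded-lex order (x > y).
(a) The degree is 2 — the shape is more complex than any degree-1 curve.
(b) Symmetries: it's symmetric under y → −y, forcing even powers of y.
(c) Reading off the gridlines: it misses every integer gridline on the x-axis.
(d) Matching integer coefficients to the picture gives p.

x^2 - 3*y^2 - x + 2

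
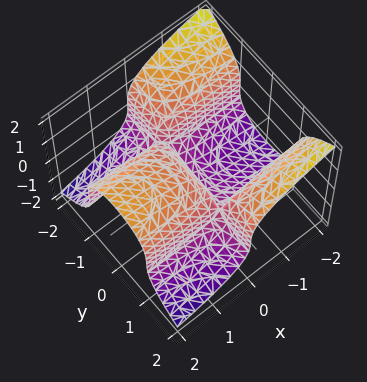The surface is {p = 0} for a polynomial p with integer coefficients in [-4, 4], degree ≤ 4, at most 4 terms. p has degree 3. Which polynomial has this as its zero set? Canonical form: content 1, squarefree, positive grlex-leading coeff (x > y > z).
Degree: the shape is more complex than any degree-2 surface, so deg p = 3.
From the axis intercepts and sections: it meets the x-axis at x = 0 (among the integer gridlines); it crosses the z-axis at the gridline z = 0; every point of the y-axis in the box is on the surface.
Matching integer coefficients to the picture gives p.

x*y^2 + z^3 - x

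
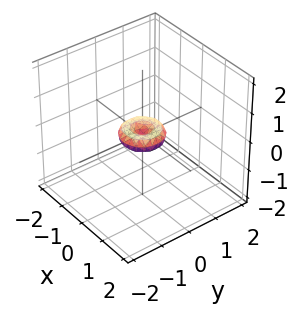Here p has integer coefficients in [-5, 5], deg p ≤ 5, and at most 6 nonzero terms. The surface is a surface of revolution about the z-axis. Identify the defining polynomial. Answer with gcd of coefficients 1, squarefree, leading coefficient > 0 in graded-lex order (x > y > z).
First, the degree is 4 — the shape is more complex than any degree-3 surface.
Then, symmetries: every cross-section ⟂ z is a circle, so x, y appear only via x² + y².
Next, checking where it meets the axes: it crosses the z-axis at the gridline z = 0; a circular section at z = 0 has radius between 0 and 1; one y-axis crossing is at y = 0; it crosses the x-axis at the gridline x = 0.
Finally, these observations pin down the coefficients.

2*x^4 + 4*x^2*y^2 + 2*y^4 - x^2 - y^2 + 2*z^2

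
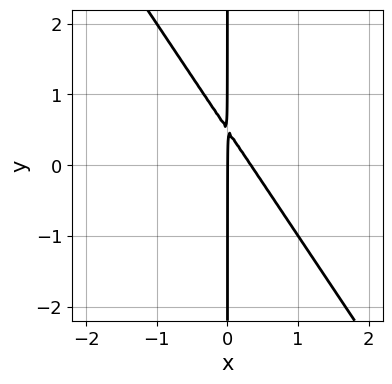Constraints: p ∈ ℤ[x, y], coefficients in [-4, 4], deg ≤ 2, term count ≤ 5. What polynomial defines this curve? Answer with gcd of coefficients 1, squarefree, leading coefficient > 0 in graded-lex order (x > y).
(a) deg p = 2. No degree-1 curve has this shape.
(b) Checking where it meets the axes: one x-axis crossing is at x = 0; the visible y-axis segment lies entirely on the curve.
(c) These observations pin down the coefficients.

3*x^2 + 2*x*y - x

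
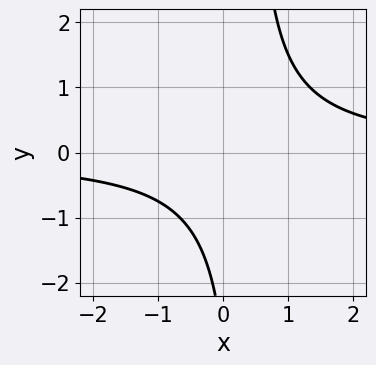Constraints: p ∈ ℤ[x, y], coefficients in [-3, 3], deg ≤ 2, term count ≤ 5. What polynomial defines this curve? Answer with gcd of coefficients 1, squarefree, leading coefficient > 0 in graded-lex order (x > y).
1. The degree is 2 — no degree-1 curve has this shape.
2. From the visible intercepts: no x-intercept at any integer in the box; it misses every integer gridline on the y-axis.
3. Putting this together gives p.

3*x*y - y - 3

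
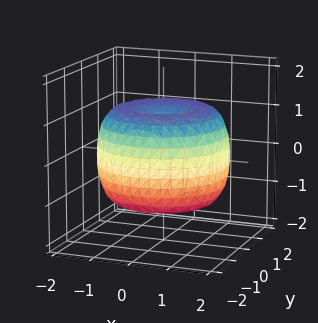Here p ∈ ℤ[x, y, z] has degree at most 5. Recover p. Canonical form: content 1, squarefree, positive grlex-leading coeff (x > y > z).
(a) deg p = 4. The shape is more complex than any degree-3 surface.
(b) Symmetries: the surface is invariant under rotation about z: p = q(x² + y², z).
(c) Observable constraints: a circular section at z = 1 has radius between 1 and 2; the z-axis gridline crossings are at z ∈ {-1, 1}.
(d) These observations pin down the coefficients.

x^4 + 2*x^2*y^2 + y^4 - 2*x^2 - 2*y^2 + 2*z^2 - 2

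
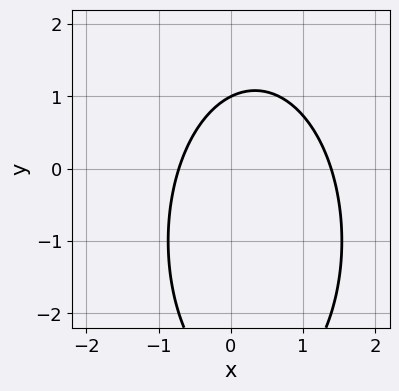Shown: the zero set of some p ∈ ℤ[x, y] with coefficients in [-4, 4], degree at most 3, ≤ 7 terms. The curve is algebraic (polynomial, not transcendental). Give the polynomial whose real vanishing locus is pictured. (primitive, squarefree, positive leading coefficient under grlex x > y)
1. deg p = 2. The shape is more complex than any degree-1 curve.
2. Observable constraints: one y-axis crossing is at y = 1.
3. These observations pin down the coefficients.

3*x^2 + y^2 - 2*x + 2*y - 3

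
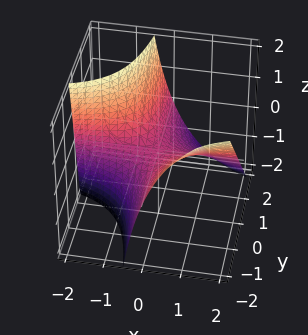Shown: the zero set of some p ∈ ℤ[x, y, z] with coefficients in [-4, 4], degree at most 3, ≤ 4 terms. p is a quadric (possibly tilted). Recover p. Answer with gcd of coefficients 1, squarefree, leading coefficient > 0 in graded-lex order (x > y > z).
First, degree: a generic line meets the surface in up to 2 points, so deg p = 2.
Next, from the axis intercepts and sections: one z-axis crossing is at z = 0; every point of the x-axis in the box is on the surface; the visible y-axis segment lies entirely on the surface.
Finally, solving for integer coefficients yields p as stated.

4*x*y + 2*x*z + 3*z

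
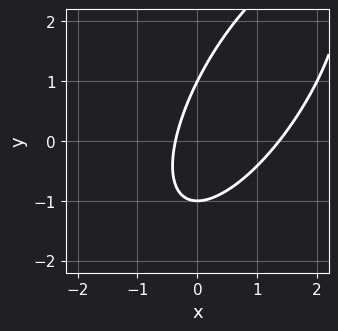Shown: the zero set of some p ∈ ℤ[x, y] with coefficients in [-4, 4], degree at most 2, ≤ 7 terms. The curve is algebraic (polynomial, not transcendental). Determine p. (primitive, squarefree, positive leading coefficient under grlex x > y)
2*x^2 - 2*x*y + y^2 - 2*x - 1

Degree: the shape is more complex than any degree-1 curve, so deg p = 2.
From the visible intercepts: among the integer gridlines, it crosses the y-axis at y ∈ {-1, 1}.
Together with the visible shape, these determine p as stated.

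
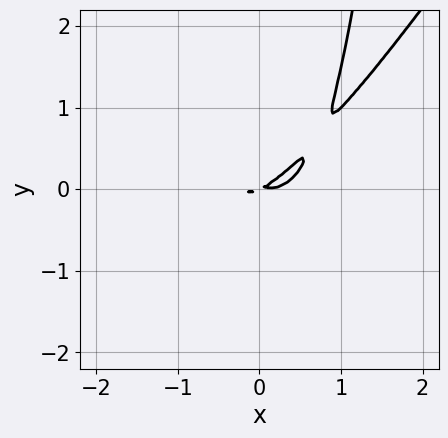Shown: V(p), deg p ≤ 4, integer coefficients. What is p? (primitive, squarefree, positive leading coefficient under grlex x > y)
The degree is 4 — the shape is more complex than any degree-3 curve.
Putting this together gives p.

3*x^4 - 2*x^3*y - 2*x^2*y - x*y + 2*y^2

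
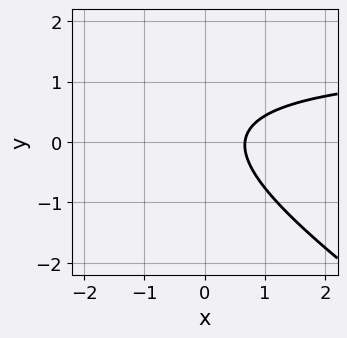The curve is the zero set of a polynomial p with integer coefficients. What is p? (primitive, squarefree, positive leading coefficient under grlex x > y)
2*x*y + 3*y^2 - 3*x - y + 2

1. The degree is 2 — the shape is more complex than any degree-1 curve.
2. From the axis intercepts and sections: it misses every integer gridline on the y-axis.
3. Fitting integer coefficients to these (and the overall shape) gives p.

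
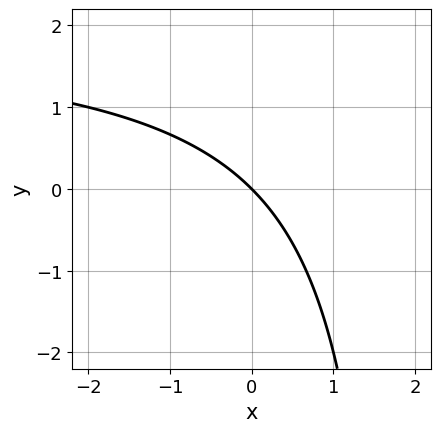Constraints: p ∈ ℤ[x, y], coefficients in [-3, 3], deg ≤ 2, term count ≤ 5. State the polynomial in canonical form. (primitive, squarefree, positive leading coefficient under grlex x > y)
x*y - 2*x - 2*y

1. Degree: the shape is more complex than any degree-1 curve, so deg p = 2.
2. From the axis intercepts and sections: it crosses the y-axis at the gridline y = 0; it meets the x-axis at x = 0 (among the integer gridlines).
3. The integer polynomial consistent with all of this is the stated p.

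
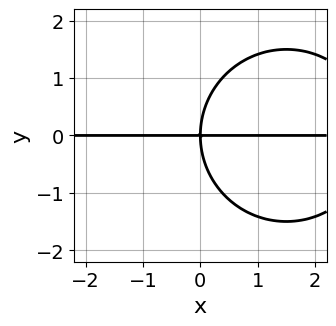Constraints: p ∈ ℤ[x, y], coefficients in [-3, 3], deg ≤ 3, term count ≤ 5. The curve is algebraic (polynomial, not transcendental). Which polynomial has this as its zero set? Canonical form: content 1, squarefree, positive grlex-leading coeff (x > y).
First, degree: the shape is more complex than any degree-2 curve, so deg p = 3.
Next, from the axis intercepts and sections: the visible x-axis segment lies entirely on the curve; one y-axis crossing is at y = 0.
Finally, these observations pin down the coefficients.

x^2*y + y^3 - 3*x*y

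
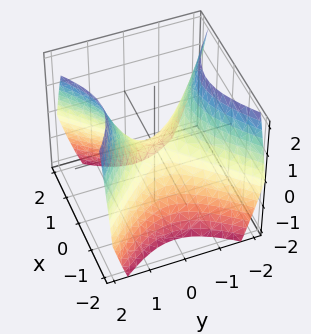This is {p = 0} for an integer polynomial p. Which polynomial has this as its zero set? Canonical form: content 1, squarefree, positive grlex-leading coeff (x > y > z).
x^2 - y^2 + z

First, degree: a saddle surface; a quadric, so deg p = 2.
Then, symmetries: the x ↦ −x reflection is a symmetry, so x appears only in even powers; the y ↦ −y reflection is a symmetry, so y appears only in even powers.
Then, from the axis intercepts and sections: one y-axis crossing is at y = 0; one z-axis crossing is at z = 0; it crosses the x-axis at the gridline x = 0.
Finally, matching integer coefficients to the picture gives p.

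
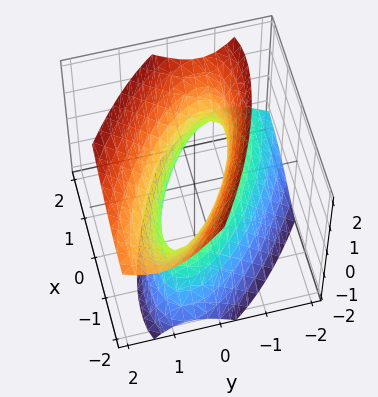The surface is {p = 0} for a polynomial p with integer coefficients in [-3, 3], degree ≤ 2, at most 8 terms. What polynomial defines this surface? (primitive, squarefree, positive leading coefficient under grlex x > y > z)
Degree: the shape is more complex than any degree-1 surface, so deg p = 2.
From the axis intercepts and sections: no z-intercept at any integer in the box; the x-axis gridline crossings are at x ∈ {-1, 1}.
The integer polynomial consistent with all of this is the stated p.

x^2 + 2*x*y + 2*y^2 - y*z - z^2 - 1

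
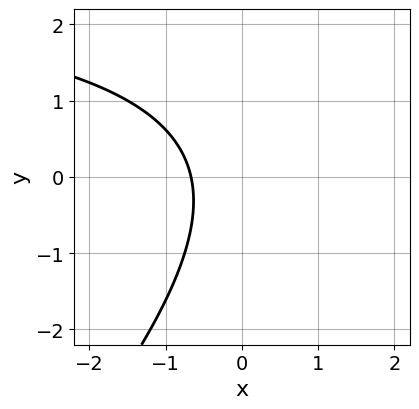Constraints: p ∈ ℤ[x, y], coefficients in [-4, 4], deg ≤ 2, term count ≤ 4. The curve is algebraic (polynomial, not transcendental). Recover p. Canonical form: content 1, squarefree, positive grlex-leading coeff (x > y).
x*y - y^2 - 3*x - 2

First, the degree is 2 — the shape is more complex than any degree-1 curve.
Then, reading off the gridlines: it misses every integer gridline on the y-axis.
Finally, these observations pin down the coefficients.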